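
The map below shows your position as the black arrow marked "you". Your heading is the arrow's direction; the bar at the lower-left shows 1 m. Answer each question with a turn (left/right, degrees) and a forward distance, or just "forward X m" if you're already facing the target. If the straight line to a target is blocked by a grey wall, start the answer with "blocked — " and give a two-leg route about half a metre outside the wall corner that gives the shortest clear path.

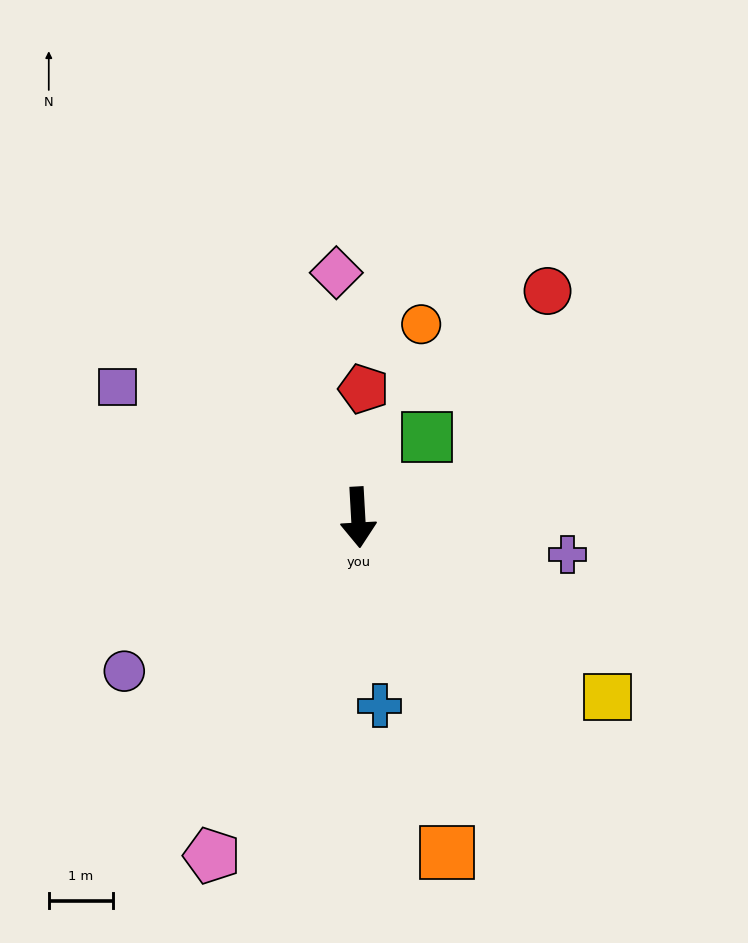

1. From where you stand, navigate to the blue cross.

turn left 3°, forward 3.0 m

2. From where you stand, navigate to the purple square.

turn right 122°, forward 4.3 m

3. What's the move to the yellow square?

turn left 51°, forward 4.8 m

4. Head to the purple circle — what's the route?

turn right 60°, forward 4.4 m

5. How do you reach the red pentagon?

turn left 174°, forward 2.0 m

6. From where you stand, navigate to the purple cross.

turn left 77°, forward 3.3 m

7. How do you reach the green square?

turn left 136°, forward 1.6 m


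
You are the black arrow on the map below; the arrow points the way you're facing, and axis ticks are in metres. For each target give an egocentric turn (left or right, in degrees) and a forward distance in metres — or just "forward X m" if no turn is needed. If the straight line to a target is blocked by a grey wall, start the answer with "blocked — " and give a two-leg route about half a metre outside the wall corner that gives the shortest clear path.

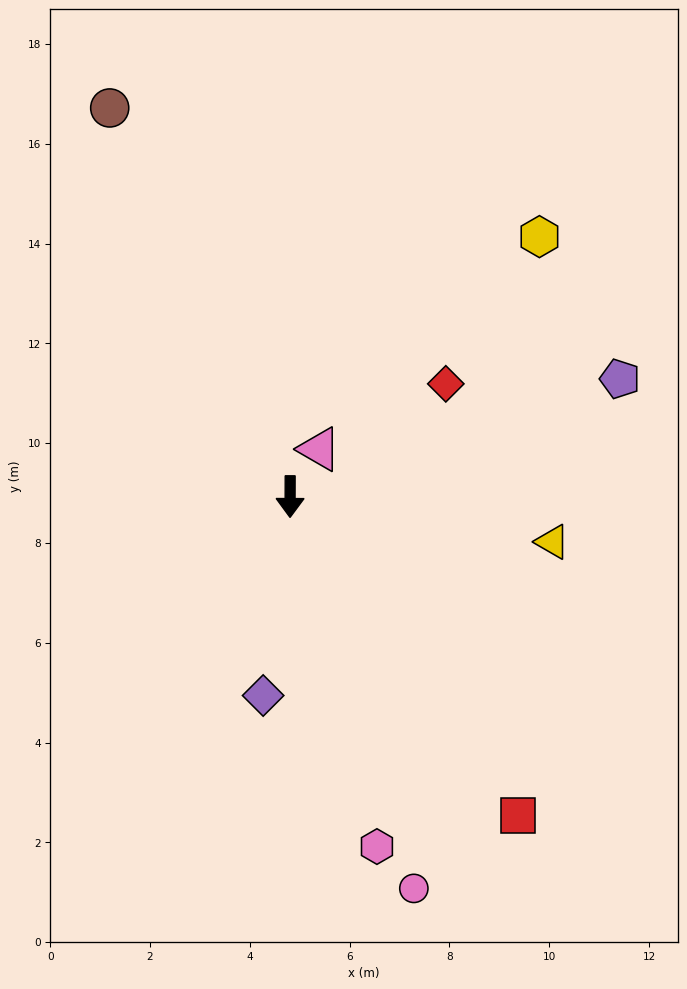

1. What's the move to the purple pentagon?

turn left 110°, forward 7.0 m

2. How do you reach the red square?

turn left 36°, forward 7.9 m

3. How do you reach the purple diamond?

turn right 8°, forward 4.0 m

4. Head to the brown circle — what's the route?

turn right 155°, forward 8.6 m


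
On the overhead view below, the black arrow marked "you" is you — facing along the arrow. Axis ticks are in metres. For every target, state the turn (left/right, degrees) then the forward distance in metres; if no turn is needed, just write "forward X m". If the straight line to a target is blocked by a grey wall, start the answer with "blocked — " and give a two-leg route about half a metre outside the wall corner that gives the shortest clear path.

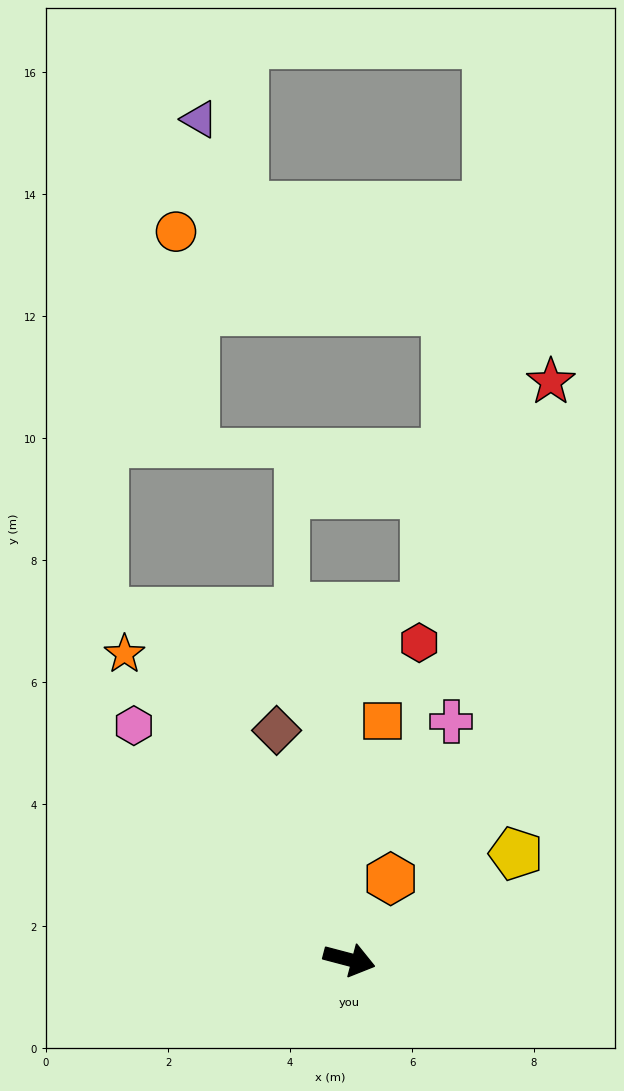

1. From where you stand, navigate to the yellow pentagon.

turn left 47°, forward 3.2 m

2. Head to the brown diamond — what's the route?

turn left 122°, forward 3.9 m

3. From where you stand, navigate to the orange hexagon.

turn left 78°, forward 1.5 m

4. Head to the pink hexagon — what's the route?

turn left 147°, forward 5.2 m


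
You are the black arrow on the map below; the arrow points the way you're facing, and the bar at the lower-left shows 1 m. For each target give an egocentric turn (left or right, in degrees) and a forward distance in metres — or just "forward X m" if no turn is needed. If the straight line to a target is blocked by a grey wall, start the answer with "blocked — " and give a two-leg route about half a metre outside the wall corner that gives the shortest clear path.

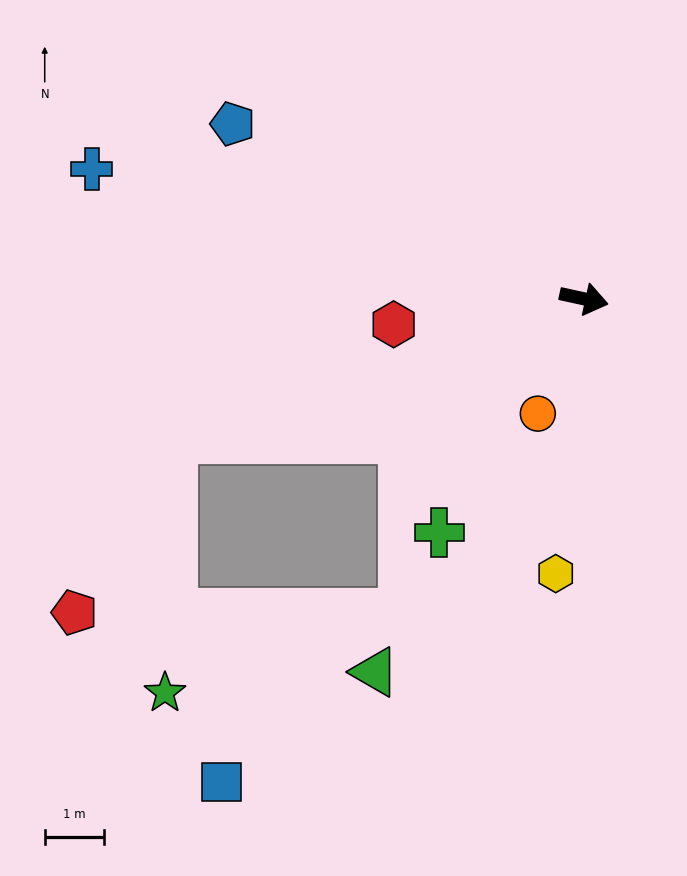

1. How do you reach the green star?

blocked — turn right 149°, forward 7.4 m, then turn left 70°, forward 4.3 m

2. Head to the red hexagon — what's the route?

turn right 160°, forward 3.3 m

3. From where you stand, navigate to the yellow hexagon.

turn right 84°, forward 4.7 m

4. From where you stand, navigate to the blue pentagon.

turn left 166°, forward 6.7 m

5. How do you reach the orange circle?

turn right 100°, forward 2.1 m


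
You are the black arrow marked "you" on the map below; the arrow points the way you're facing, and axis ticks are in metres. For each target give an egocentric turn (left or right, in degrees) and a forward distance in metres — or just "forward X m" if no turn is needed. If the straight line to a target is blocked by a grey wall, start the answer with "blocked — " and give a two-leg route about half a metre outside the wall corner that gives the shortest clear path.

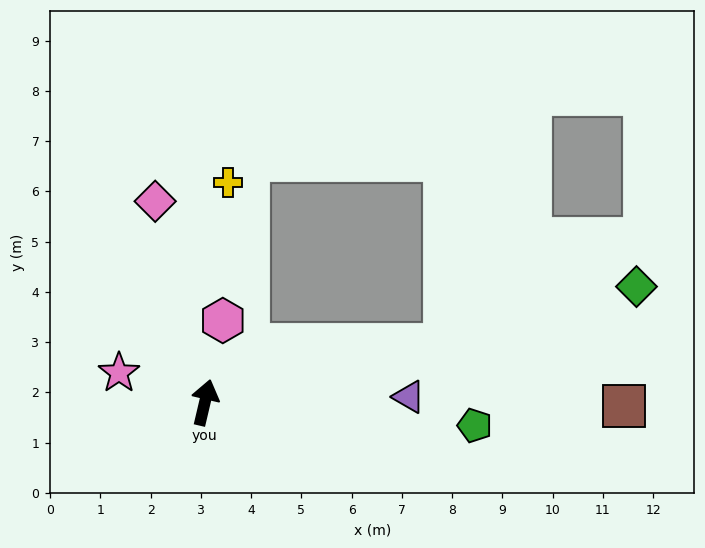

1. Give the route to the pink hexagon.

forward 1.7 m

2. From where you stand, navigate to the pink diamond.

turn left 27°, forward 4.1 m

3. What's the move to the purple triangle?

turn right 75°, forward 4.1 m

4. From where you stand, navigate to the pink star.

turn left 84°, forward 1.8 m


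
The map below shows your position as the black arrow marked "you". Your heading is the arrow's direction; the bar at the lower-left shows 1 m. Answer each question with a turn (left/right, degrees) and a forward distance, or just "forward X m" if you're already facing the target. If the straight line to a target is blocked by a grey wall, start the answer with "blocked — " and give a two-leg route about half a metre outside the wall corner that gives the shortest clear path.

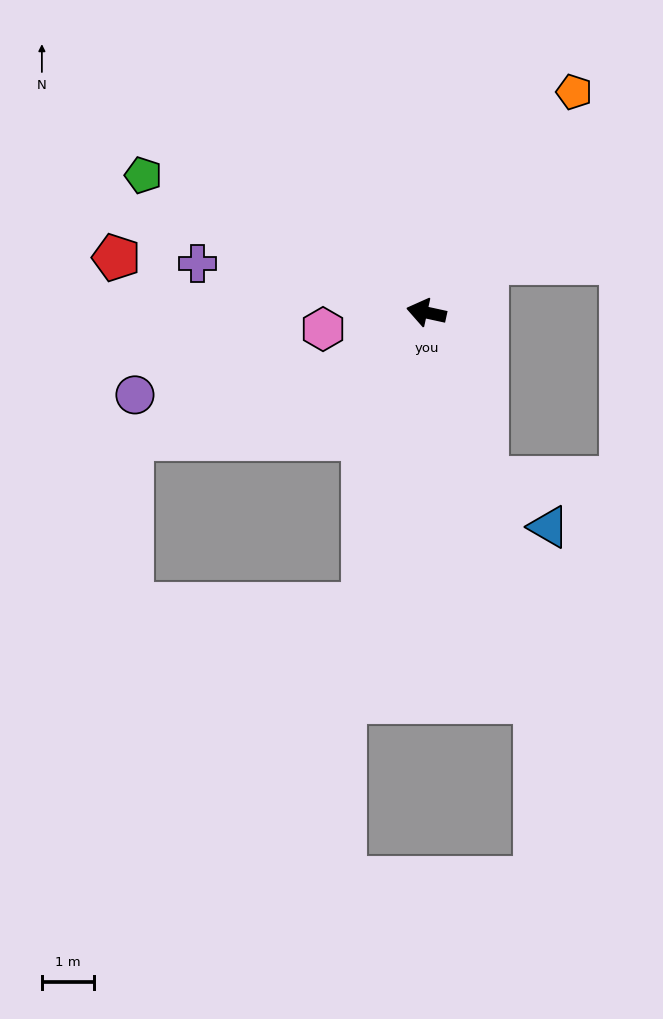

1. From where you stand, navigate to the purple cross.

forward 4.5 m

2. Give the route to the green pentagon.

turn right 14°, forward 6.0 m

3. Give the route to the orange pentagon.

turn right 111°, forward 5.1 m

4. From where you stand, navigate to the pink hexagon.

turn left 21°, forward 2.0 m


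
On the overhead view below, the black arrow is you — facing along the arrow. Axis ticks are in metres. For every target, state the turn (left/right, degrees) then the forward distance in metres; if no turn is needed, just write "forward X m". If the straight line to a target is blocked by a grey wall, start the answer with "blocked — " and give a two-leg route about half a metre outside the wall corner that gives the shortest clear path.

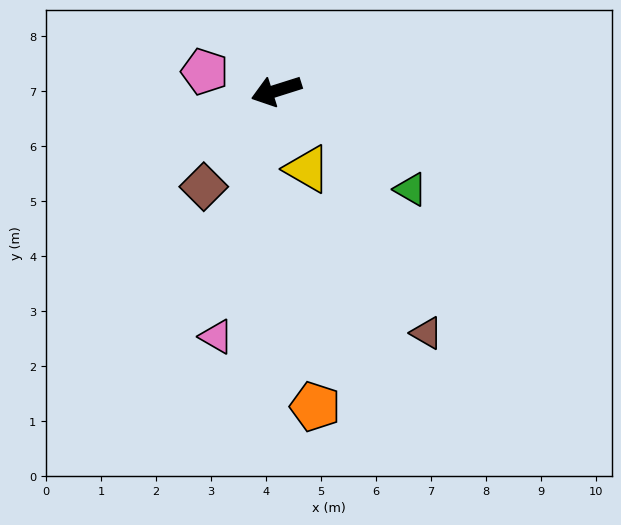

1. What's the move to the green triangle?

turn left 126°, forward 3.0 m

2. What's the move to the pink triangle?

turn left 59°, forward 4.6 m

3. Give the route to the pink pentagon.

turn right 32°, forward 1.3 m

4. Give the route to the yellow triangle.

turn left 94°, forward 1.5 m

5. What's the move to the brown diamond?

turn left 35°, forward 2.2 m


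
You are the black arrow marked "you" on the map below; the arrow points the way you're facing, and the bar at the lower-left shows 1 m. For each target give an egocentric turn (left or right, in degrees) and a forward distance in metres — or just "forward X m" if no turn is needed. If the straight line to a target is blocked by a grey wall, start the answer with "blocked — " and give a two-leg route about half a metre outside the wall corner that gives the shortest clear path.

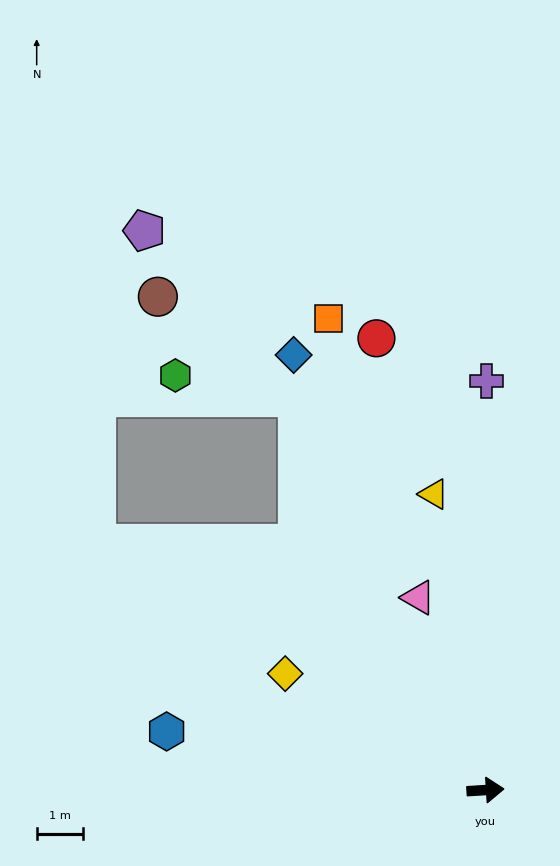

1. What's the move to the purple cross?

turn left 86°, forward 8.9 m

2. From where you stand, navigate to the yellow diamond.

turn left 146°, forward 5.0 m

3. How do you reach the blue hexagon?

turn left 166°, forward 7.1 m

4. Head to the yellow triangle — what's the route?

turn left 96°, forward 6.5 m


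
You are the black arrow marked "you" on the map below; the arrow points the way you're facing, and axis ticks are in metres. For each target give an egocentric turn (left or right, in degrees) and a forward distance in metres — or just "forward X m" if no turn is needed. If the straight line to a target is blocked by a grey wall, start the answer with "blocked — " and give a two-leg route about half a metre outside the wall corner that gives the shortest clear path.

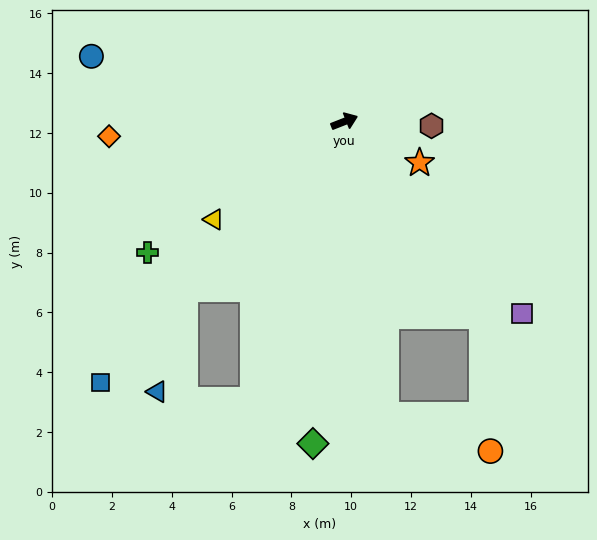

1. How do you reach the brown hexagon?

turn right 24°, forward 2.9 m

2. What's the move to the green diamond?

turn right 117°, forward 10.8 m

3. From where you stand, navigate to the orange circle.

blocked — turn right 76°, forward 8.0 m, then turn right 31°, forward 4.5 m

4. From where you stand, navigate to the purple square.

turn right 69°, forward 8.7 m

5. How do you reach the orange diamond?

turn left 162°, forward 7.9 m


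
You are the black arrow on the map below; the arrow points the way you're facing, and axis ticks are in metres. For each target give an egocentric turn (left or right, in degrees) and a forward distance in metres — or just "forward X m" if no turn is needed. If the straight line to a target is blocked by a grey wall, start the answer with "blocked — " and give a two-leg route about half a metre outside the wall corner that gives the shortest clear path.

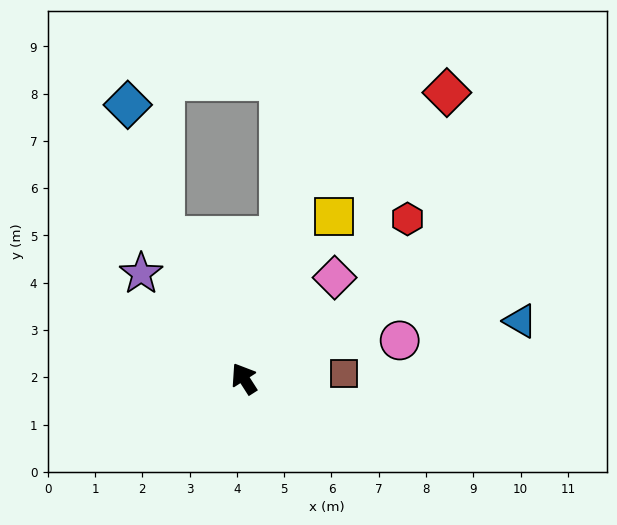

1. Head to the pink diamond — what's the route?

turn right 75°, forward 2.9 m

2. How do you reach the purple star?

turn left 12°, forward 3.1 m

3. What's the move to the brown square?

turn right 120°, forward 2.1 m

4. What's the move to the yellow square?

turn right 62°, forward 3.9 m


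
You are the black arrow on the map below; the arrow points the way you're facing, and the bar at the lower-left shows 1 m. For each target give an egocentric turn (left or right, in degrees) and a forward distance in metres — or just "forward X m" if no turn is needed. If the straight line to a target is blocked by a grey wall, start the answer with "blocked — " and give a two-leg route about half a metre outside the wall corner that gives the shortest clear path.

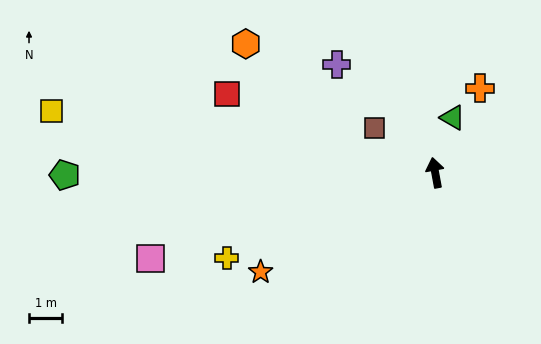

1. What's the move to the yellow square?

turn left 70°, forward 11.8 m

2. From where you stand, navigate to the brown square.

turn left 43°, forward 2.3 m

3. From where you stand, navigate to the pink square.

turn left 96°, forward 9.0 m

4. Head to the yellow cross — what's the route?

turn left 102°, forward 6.8 m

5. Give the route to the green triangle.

turn right 28°, forward 1.7 m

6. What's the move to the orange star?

turn left 109°, forward 6.1 m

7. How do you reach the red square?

turn left 59°, forward 6.7 m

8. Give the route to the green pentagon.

turn left 80°, forward 11.2 m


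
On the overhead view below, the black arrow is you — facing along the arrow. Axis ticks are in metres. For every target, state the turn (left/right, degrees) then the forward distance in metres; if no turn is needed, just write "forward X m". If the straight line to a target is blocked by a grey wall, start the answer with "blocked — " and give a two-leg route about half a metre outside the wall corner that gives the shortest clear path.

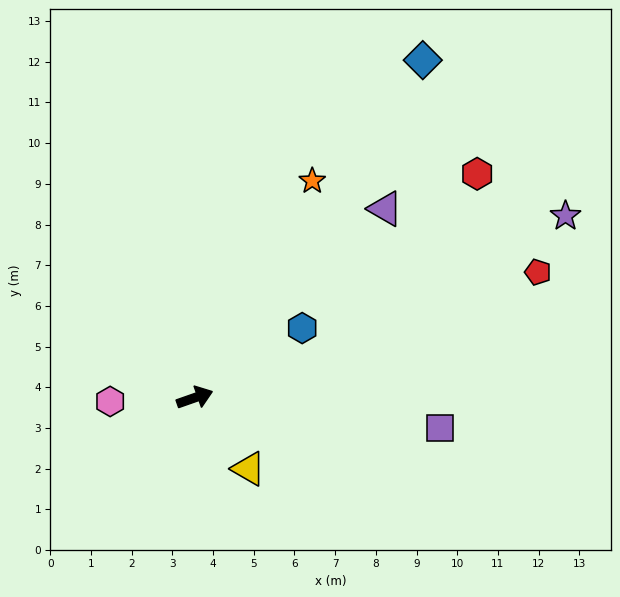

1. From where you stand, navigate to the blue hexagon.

turn left 14°, forward 3.1 m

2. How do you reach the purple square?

turn right 26°, forward 6.1 m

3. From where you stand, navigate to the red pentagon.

forward 9.0 m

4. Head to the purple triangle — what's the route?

turn left 25°, forward 6.6 m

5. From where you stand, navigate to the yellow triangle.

turn right 72°, forward 2.2 m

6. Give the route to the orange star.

turn left 42°, forward 6.1 m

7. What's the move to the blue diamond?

turn left 37°, forward 10.0 m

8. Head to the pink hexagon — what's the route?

turn left 163°, forward 2.1 m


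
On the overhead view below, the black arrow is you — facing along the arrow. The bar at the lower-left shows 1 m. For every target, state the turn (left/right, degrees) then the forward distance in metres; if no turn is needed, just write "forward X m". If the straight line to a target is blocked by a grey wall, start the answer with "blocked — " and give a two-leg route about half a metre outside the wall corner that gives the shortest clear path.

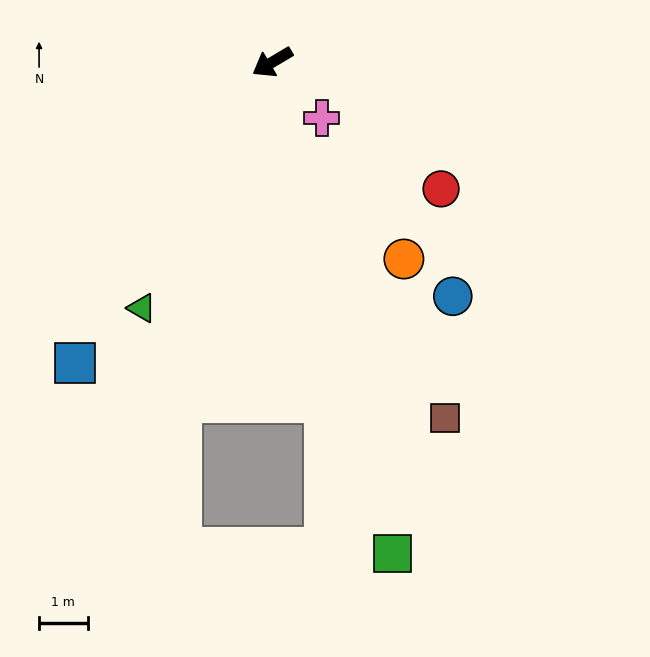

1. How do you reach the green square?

turn left 73°, forward 10.4 m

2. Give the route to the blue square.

turn left 26°, forward 7.4 m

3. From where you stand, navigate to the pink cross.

turn left 101°, forward 1.5 m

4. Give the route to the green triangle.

turn left 31°, forward 5.7 m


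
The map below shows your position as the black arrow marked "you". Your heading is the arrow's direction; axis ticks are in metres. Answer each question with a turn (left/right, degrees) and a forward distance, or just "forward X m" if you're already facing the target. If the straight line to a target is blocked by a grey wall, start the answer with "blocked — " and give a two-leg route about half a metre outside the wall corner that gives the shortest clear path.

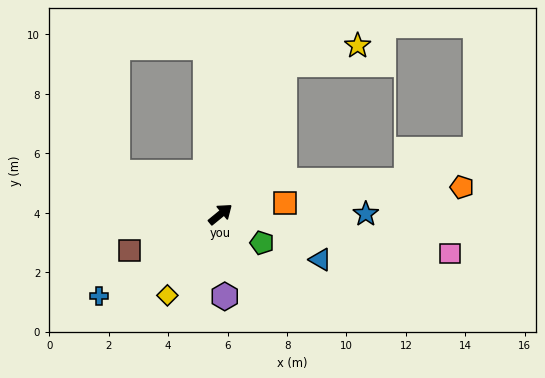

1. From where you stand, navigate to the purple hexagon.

turn right 126°, forward 2.8 m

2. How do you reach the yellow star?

blocked — turn left 28°, forward 5.5 m, then turn right 52°, forward 2.6 m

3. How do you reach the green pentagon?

turn right 74°, forward 1.7 m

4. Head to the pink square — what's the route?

turn right 49°, forward 7.8 m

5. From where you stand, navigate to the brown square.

turn left 162°, forward 3.3 m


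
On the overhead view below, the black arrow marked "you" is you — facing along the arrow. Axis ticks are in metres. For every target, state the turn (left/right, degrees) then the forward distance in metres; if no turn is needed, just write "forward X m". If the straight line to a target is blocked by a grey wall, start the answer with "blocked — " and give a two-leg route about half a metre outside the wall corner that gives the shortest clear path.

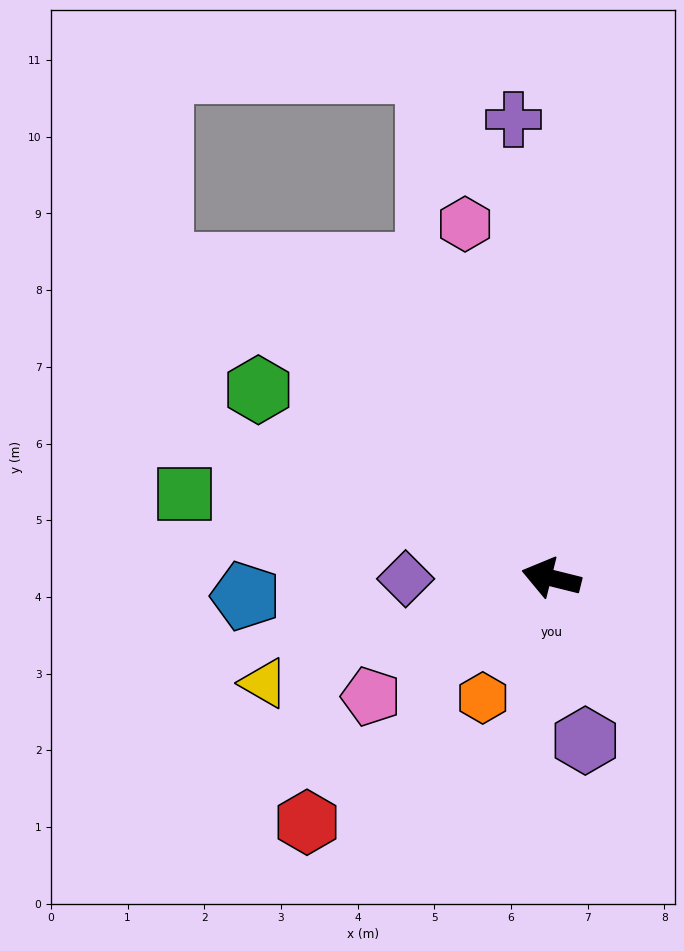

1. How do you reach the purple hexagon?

turn left 116°, forward 2.2 m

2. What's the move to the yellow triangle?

turn left 34°, forward 4.0 m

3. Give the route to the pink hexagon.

turn right 62°, forward 4.7 m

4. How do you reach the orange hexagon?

turn left 74°, forward 1.8 m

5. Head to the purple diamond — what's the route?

turn left 14°, forward 1.9 m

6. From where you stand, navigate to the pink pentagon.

turn left 47°, forward 2.8 m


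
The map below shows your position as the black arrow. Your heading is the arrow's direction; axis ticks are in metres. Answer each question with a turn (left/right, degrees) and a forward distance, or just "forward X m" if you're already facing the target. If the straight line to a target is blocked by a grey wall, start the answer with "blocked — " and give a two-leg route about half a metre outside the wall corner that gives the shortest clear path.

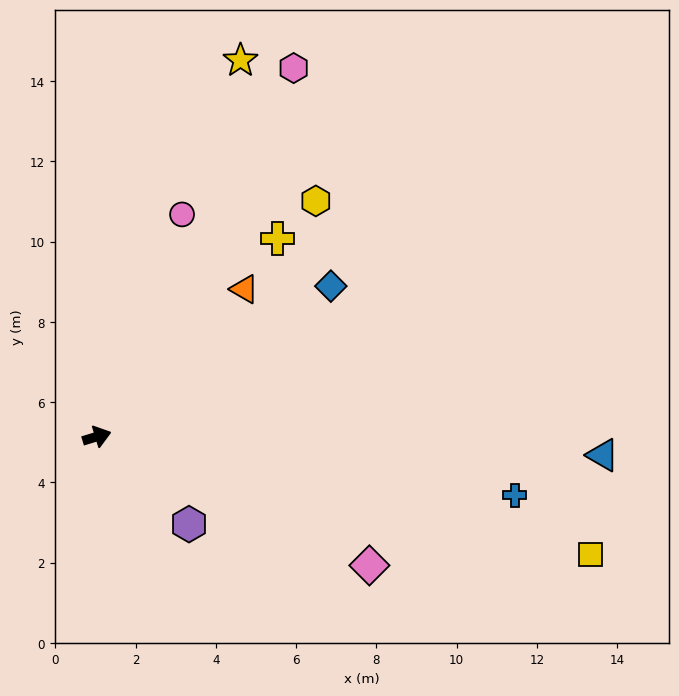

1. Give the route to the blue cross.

turn right 25°, forward 10.5 m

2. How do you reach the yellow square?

turn right 30°, forward 12.6 m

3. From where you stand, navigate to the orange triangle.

turn left 28°, forward 5.2 m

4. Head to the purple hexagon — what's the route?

turn right 61°, forward 3.2 m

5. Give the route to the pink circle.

turn left 52°, forward 5.9 m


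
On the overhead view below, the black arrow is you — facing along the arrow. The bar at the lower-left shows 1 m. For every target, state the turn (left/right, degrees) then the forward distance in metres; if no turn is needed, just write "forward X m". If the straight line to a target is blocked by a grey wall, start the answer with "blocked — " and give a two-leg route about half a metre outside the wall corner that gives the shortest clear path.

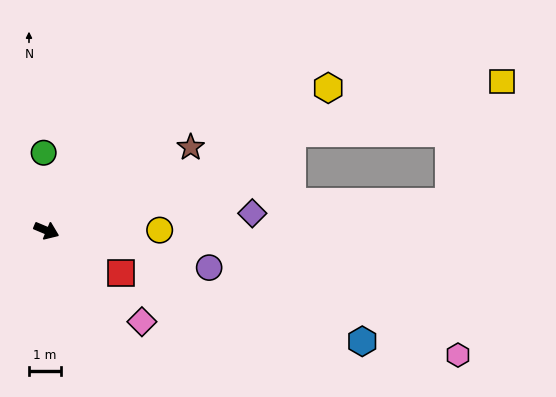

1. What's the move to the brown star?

turn left 53°, forward 5.2 m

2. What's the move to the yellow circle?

turn left 23°, forward 3.5 m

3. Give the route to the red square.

turn right 7°, forward 2.7 m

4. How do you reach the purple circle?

turn left 10°, forward 5.2 m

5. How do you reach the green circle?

turn left 115°, forward 2.4 m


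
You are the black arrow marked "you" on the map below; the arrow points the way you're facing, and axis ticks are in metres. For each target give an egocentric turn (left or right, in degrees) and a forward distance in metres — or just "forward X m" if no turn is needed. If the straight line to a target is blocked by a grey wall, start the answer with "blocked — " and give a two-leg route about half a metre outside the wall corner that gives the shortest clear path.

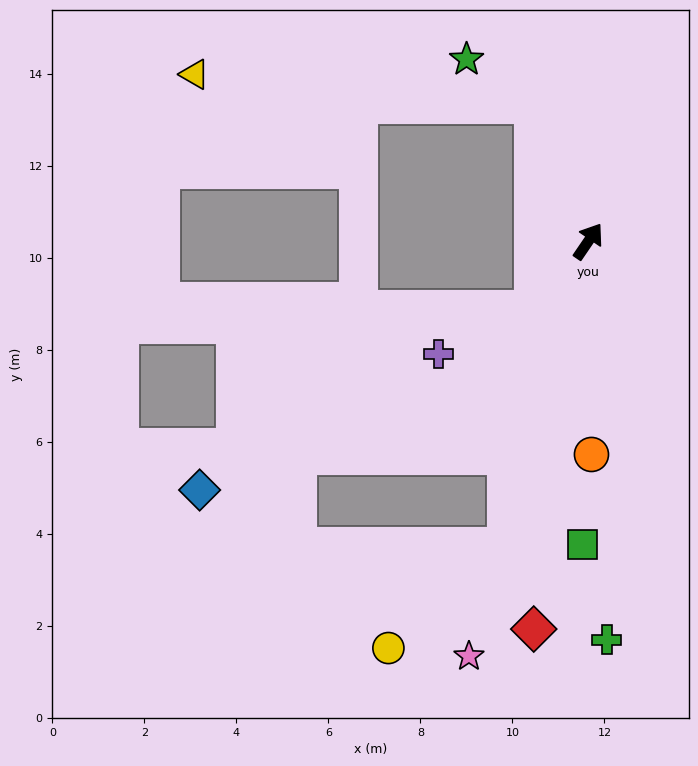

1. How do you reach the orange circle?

turn right 145°, forward 4.6 m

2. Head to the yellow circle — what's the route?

blocked — turn right 161°, forward 6.9 m, then turn right 34°, forward 3.4 m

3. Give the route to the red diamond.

turn right 154°, forward 8.5 m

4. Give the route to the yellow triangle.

blocked — turn left 56°, forward 3.2 m, then turn left 63°, forward 7.4 m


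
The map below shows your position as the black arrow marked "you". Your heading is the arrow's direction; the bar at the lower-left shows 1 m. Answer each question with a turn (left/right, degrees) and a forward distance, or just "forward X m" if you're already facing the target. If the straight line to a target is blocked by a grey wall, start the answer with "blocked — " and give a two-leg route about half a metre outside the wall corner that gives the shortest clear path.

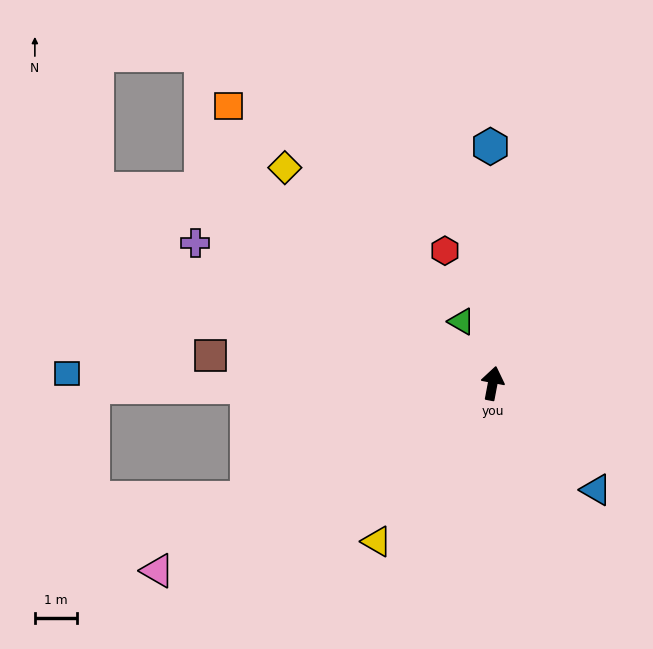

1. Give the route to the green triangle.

turn left 38°, forward 1.7 m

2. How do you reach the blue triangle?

turn right 125°, forward 3.6 m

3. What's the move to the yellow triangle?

turn left 154°, forward 4.7 m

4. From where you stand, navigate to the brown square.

turn left 95°, forward 6.8 m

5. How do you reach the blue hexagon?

turn left 11°, forward 5.7 m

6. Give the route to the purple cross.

turn left 75°, forward 7.9 m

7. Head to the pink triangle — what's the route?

turn left 130°, forward 9.2 m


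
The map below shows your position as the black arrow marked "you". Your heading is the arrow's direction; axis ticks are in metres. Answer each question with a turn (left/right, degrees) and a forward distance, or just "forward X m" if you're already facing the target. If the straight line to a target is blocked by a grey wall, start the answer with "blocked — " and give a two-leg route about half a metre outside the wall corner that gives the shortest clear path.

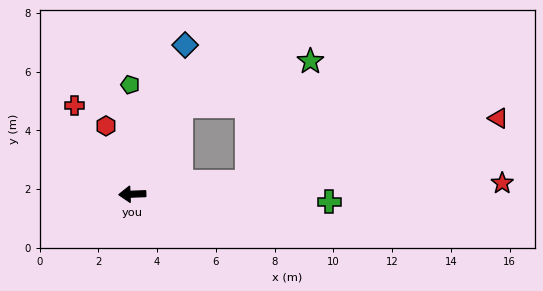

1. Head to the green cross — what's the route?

turn left 176°, forward 6.7 m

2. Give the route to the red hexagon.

turn right 71°, forward 2.5 m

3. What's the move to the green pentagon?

turn right 91°, forward 3.7 m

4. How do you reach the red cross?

turn right 59°, forward 3.6 m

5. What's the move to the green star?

blocked — turn right 121°, forward 3.4 m, then turn right 42°, forward 4.7 m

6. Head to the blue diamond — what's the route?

turn right 112°, forward 5.4 m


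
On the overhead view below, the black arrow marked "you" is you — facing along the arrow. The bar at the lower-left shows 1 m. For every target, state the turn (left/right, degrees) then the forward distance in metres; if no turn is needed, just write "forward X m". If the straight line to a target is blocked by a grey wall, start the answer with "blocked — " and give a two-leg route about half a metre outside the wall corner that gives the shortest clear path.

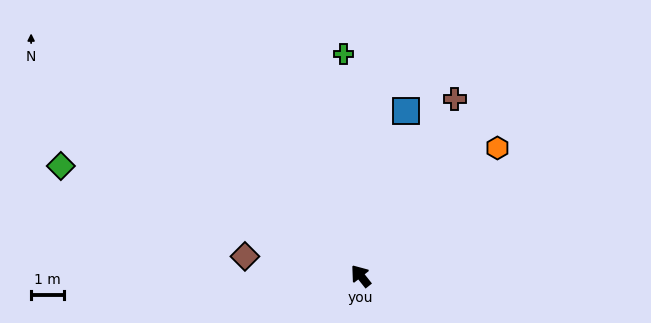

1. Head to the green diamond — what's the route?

turn left 31°, forward 9.6 m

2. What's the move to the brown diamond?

turn left 42°, forward 3.5 m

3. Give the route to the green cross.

turn right 34°, forward 6.7 m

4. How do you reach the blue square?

turn right 54°, forward 5.1 m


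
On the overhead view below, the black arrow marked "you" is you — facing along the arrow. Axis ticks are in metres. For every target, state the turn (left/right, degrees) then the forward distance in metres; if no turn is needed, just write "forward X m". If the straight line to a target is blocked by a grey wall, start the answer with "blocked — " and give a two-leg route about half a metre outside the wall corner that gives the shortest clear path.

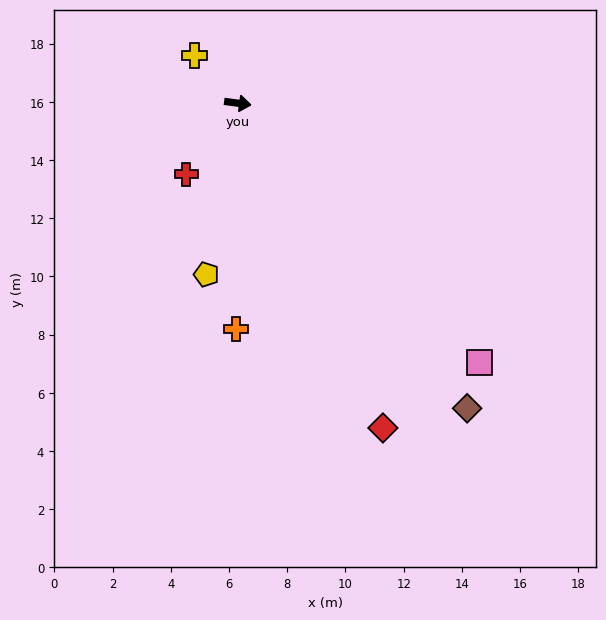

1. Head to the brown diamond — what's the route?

turn right 45°, forward 13.1 m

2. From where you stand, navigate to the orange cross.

turn right 83°, forward 7.8 m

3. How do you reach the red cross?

turn right 118°, forward 3.0 m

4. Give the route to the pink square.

turn right 39°, forward 12.2 m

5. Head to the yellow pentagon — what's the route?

turn right 93°, forward 6.0 m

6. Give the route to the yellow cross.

turn left 140°, forward 2.2 m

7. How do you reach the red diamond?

turn right 58°, forward 12.2 m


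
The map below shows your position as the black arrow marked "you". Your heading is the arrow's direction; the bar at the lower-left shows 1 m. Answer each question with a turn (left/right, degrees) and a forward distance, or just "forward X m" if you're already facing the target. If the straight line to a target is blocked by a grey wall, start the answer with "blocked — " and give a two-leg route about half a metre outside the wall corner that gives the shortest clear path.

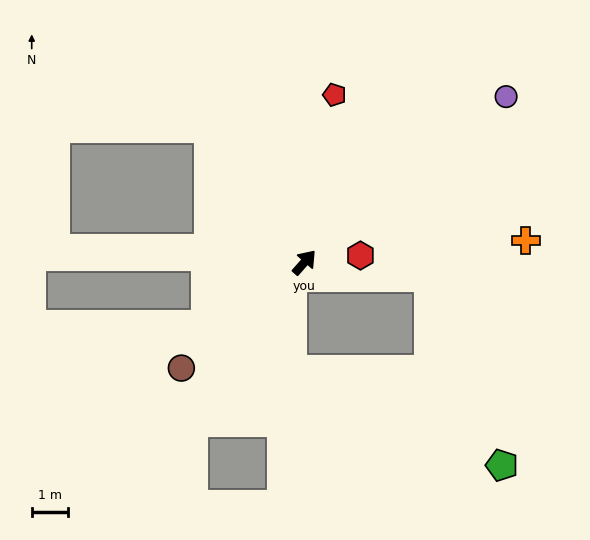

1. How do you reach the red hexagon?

turn right 42°, forward 1.6 m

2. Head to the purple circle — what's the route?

turn right 9°, forward 7.2 m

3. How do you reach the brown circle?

turn left 172°, forward 4.5 m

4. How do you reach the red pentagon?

turn left 31°, forward 4.7 m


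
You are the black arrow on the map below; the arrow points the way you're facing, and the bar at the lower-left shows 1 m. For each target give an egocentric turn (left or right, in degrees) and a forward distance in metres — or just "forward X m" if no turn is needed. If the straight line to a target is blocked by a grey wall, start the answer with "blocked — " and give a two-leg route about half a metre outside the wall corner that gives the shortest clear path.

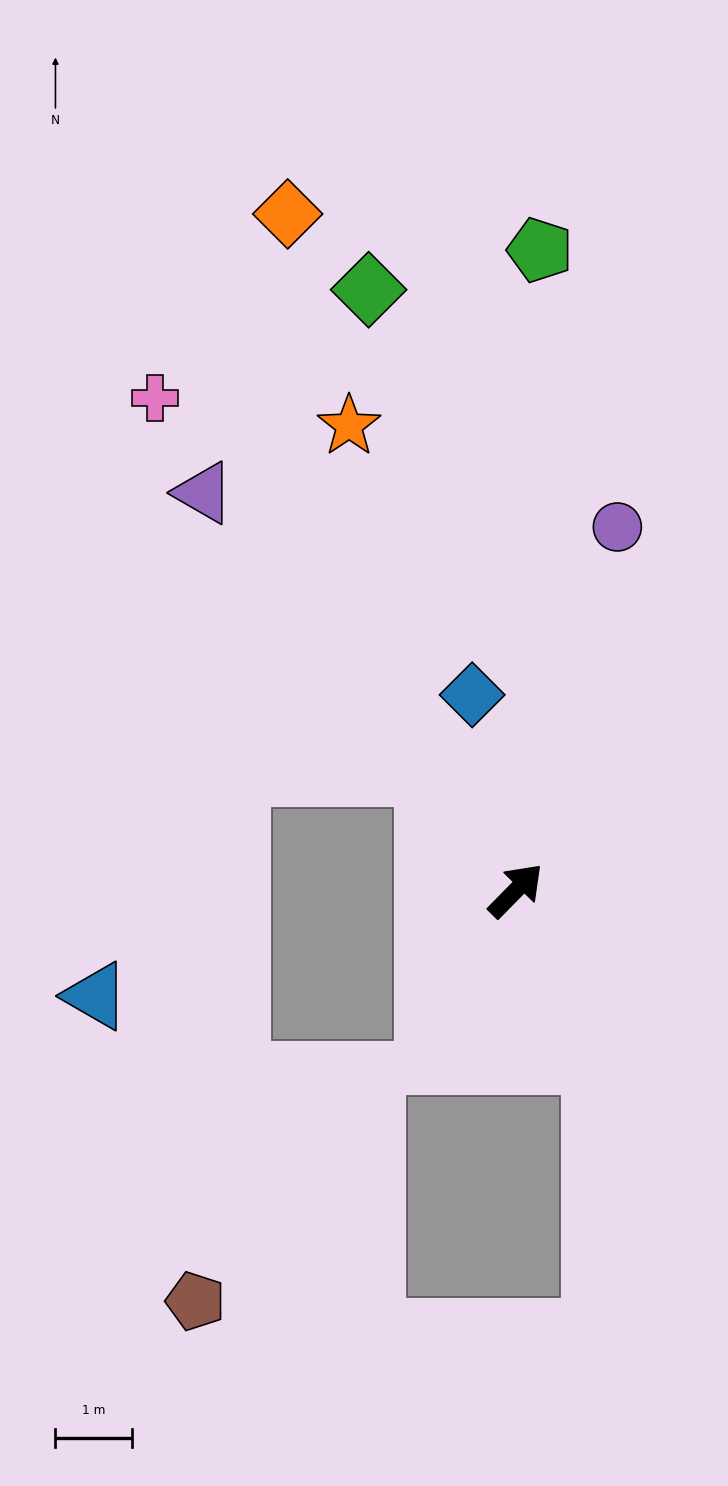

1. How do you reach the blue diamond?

turn left 57°, forward 2.6 m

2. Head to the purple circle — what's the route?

turn left 29°, forward 4.9 m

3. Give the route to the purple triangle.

turn left 83°, forward 6.6 m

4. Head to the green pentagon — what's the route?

turn left 42°, forward 8.4 m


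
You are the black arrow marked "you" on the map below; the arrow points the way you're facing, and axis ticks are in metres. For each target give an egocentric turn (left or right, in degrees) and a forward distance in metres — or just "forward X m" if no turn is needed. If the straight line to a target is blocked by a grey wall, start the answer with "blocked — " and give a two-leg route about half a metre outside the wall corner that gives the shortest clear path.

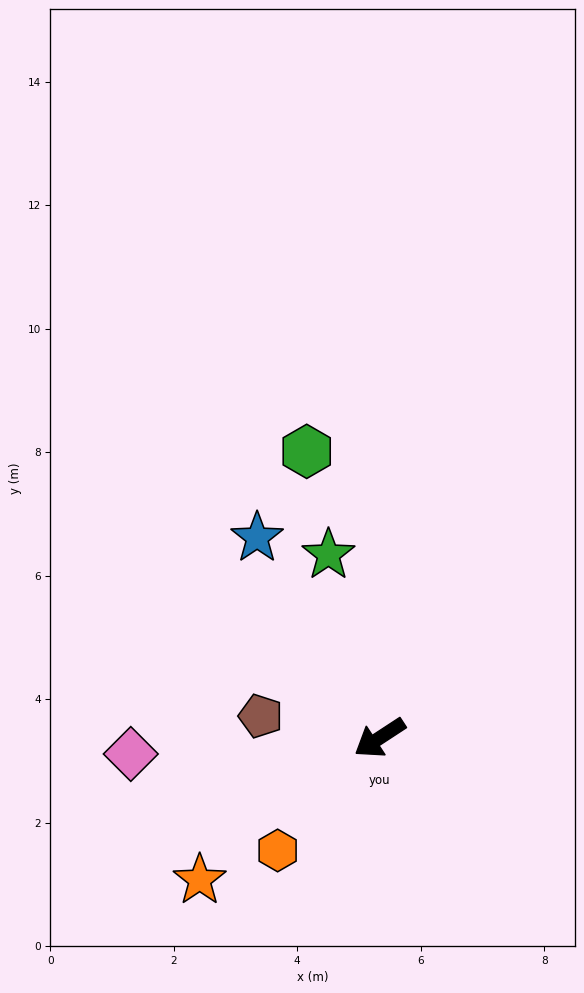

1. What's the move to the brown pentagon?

turn right 44°, forward 2.0 m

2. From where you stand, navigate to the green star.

turn right 108°, forward 3.1 m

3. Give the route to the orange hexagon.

turn left 15°, forward 2.5 m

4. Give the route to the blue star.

turn right 92°, forward 3.8 m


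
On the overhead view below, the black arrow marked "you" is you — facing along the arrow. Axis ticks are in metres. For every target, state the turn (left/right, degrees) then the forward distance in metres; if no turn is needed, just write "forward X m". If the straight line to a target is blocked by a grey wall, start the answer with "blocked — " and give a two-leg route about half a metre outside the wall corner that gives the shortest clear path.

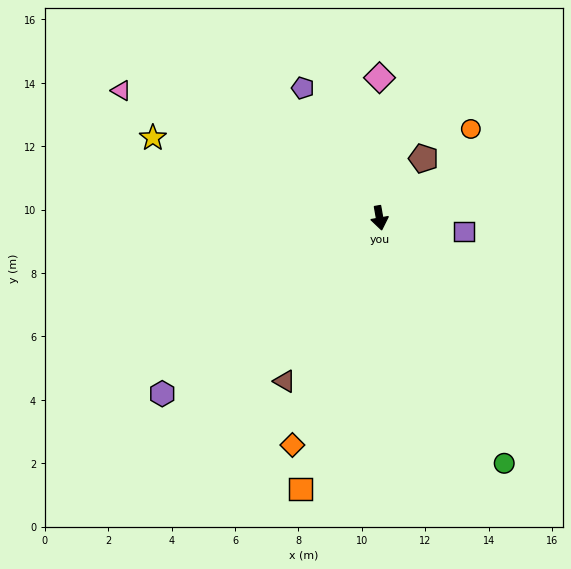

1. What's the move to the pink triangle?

turn right 126°, forward 9.1 m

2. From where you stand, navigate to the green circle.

turn left 17°, forward 8.7 m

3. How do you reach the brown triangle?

turn right 40°, forward 6.0 m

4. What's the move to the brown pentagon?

turn left 134°, forward 2.3 m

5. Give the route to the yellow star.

turn right 119°, forward 7.6 m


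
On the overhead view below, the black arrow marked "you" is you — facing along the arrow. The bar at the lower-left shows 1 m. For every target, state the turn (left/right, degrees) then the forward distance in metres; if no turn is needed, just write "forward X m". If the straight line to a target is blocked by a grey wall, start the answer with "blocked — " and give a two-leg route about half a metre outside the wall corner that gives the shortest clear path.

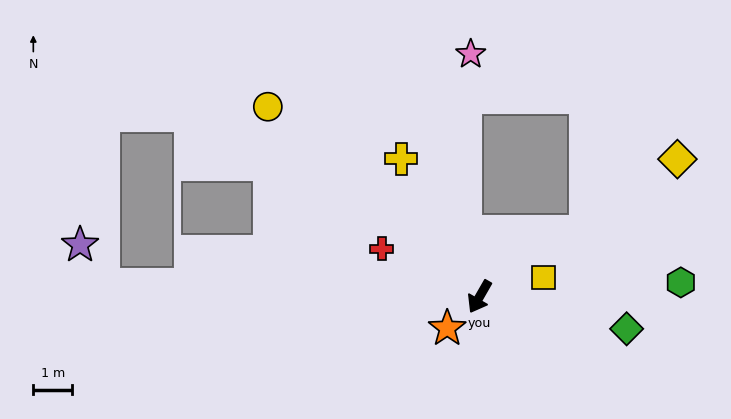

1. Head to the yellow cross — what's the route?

turn right 121°, forward 4.1 m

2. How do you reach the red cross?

turn right 86°, forward 2.8 m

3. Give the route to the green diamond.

turn left 108°, forward 3.9 m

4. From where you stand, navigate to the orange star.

turn right 16°, forward 1.2 m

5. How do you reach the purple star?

blocked — turn right 62°, forward 9.7 m, then turn right 57°, forward 1.2 m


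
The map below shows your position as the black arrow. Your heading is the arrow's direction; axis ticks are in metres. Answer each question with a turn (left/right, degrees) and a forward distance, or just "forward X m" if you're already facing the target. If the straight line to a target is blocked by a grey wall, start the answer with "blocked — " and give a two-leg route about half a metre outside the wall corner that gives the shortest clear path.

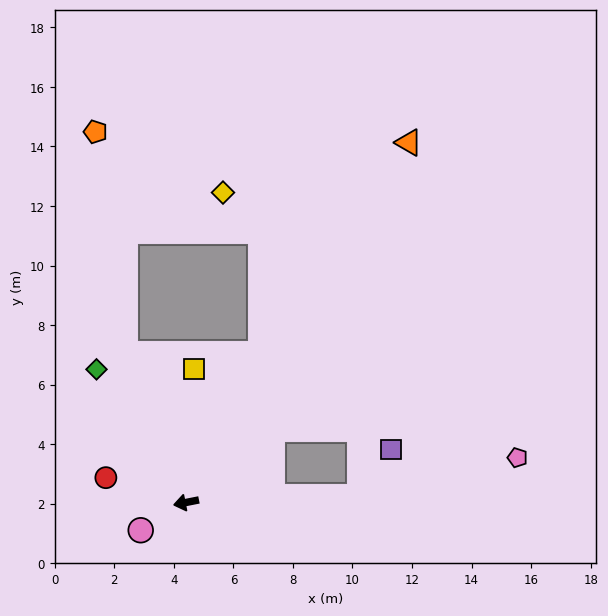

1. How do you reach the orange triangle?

turn right 133°, forward 14.2 m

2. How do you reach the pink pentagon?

blocked — turn left 171°, forward 5.8 m, then turn left 12°, forward 5.5 m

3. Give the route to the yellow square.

turn right 105°, forward 4.5 m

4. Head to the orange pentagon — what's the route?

blocked — turn right 79°, forward 5.4 m, then turn right 15°, forward 7.5 m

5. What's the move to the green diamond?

turn right 67°, forward 5.4 m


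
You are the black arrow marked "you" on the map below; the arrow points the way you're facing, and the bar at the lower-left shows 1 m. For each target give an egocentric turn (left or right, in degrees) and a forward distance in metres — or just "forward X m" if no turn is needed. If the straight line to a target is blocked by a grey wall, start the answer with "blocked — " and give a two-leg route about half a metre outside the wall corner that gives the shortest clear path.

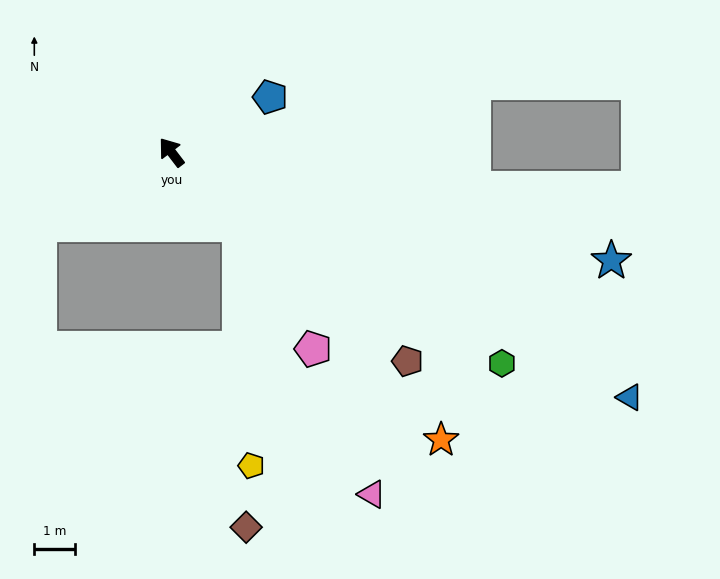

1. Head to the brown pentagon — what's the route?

turn right 169°, forward 7.7 m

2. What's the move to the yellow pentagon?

blocked — turn right 174°, forward 2.4 m, then turn right 41°, forward 5.9 m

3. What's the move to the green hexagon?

turn right 160°, forward 9.6 m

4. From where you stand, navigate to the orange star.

turn right 174°, forward 9.6 m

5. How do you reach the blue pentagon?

turn right 98°, forward 2.8 m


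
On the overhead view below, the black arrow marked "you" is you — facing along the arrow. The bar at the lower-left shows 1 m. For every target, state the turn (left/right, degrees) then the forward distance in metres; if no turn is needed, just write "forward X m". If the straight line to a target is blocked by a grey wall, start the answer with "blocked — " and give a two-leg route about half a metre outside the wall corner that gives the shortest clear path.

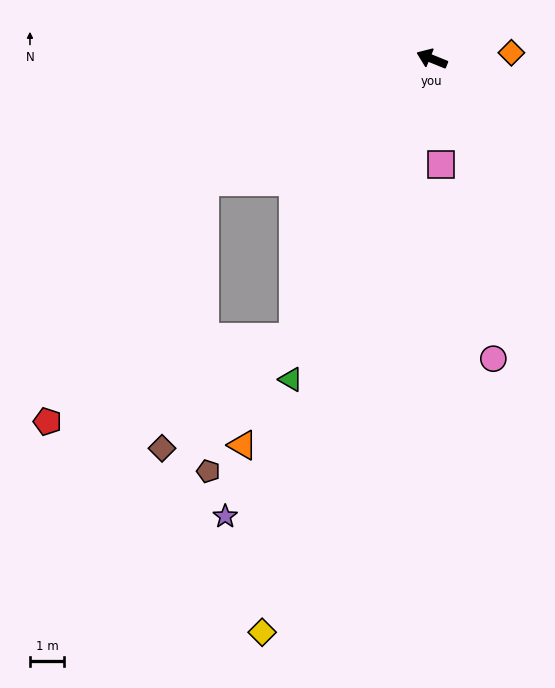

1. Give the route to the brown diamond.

blocked — turn left 86°, forward 9.1 m, then turn right 24°, forward 5.0 m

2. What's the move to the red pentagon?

blocked — turn left 50°, forward 7.6 m, then turn left 29°, forward 8.4 m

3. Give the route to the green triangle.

turn left 88°, forward 10.2 m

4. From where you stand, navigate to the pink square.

turn left 117°, forward 3.1 m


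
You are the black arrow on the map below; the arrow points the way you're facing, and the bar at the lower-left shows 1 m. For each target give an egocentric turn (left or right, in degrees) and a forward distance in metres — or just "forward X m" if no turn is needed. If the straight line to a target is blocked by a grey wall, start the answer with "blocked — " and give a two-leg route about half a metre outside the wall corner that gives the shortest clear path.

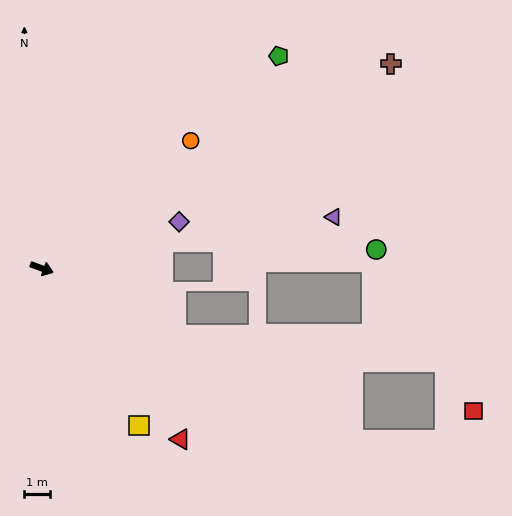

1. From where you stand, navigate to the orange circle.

turn left 60°, forward 7.7 m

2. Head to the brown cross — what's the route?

turn left 50°, forward 15.9 m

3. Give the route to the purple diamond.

turn left 39°, forward 5.7 m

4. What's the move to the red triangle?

turn right 31°, forward 8.7 m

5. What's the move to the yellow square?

turn right 38°, forward 7.3 m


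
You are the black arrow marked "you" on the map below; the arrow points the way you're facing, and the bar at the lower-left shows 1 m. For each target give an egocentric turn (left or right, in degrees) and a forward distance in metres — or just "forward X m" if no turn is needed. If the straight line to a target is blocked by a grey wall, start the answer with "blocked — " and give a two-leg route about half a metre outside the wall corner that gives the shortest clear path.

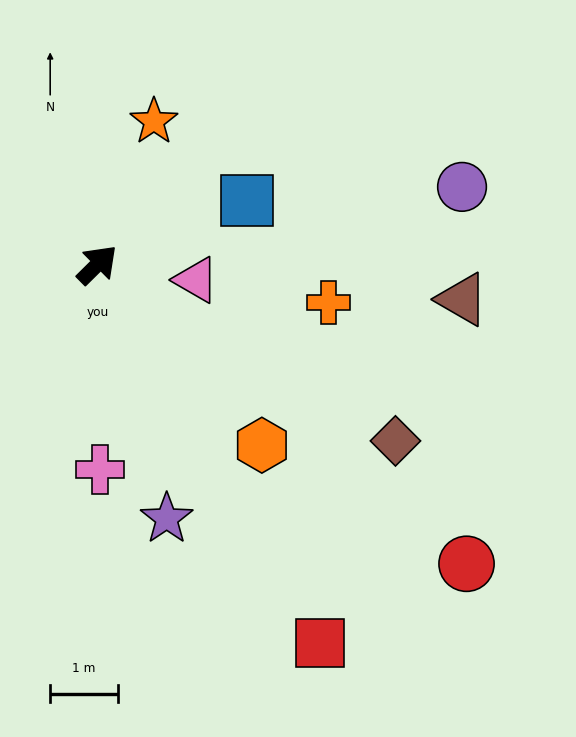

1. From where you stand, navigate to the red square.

turn right 104°, forward 6.5 m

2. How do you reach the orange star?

turn left 24°, forward 2.3 m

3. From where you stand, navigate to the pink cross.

turn right 134°, forward 3.0 m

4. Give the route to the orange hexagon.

turn right 92°, forward 3.6 m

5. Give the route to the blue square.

turn right 22°, forward 2.4 m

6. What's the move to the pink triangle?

turn right 54°, forward 1.5 m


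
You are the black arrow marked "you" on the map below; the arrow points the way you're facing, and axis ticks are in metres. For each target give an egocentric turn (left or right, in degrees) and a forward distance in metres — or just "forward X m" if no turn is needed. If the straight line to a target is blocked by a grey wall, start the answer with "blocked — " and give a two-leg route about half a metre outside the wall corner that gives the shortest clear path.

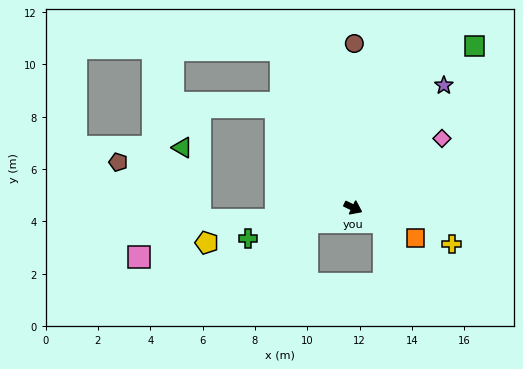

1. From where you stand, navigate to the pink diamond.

turn left 64°, forward 4.3 m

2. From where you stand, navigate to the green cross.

turn right 138°, forward 4.2 m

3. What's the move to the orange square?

forward 2.6 m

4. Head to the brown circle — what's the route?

turn left 115°, forward 6.3 m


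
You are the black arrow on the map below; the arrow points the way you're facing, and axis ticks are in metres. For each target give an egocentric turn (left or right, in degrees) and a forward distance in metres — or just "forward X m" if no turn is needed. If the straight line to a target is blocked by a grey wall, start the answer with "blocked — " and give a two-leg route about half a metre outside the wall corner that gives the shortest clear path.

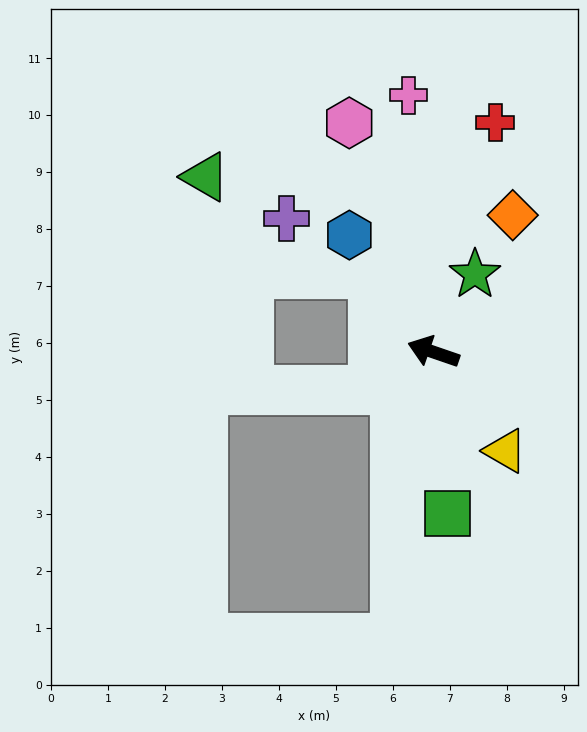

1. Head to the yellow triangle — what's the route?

turn left 145°, forward 2.1 m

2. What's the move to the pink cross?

turn right 65°, forward 4.5 m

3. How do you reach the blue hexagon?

turn right 35°, forward 2.5 m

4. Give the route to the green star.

turn right 99°, forward 1.5 m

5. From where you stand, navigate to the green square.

turn left 114°, forward 2.9 m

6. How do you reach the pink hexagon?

turn right 51°, forward 4.3 m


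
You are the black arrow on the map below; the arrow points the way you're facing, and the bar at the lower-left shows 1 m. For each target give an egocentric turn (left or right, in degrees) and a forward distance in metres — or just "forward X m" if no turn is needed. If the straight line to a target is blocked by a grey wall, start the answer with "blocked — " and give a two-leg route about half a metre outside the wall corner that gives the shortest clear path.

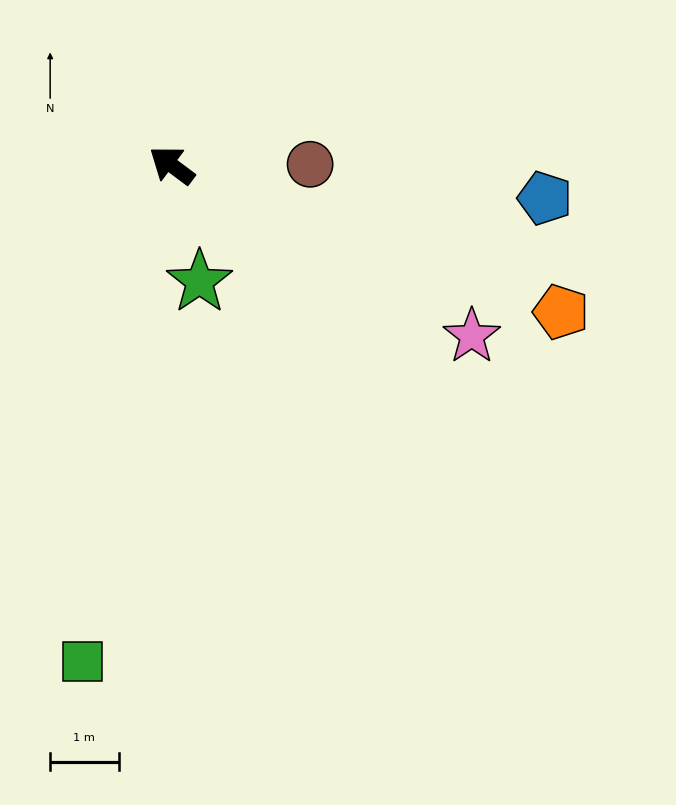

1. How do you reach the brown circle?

turn right 143°, forward 2.0 m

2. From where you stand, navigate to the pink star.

turn right 173°, forward 5.1 m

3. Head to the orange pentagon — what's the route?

turn right 164°, forward 6.1 m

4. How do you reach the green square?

turn left 117°, forward 7.4 m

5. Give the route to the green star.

turn left 140°, forward 1.7 m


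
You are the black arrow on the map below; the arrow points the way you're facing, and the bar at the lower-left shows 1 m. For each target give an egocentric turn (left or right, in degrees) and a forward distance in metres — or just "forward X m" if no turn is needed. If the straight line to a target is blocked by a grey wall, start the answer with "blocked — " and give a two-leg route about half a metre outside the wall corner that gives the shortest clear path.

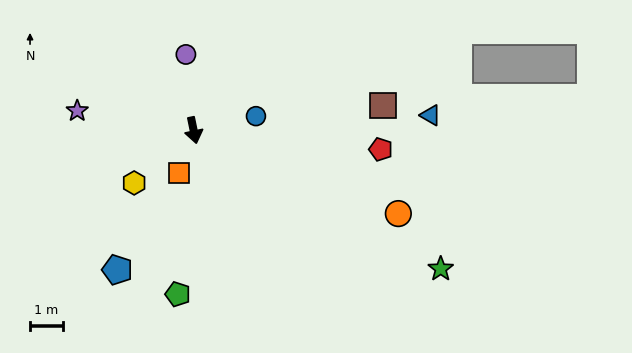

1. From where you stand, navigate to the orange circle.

turn left 56°, forward 6.7 m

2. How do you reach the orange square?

turn right 30°, forward 1.4 m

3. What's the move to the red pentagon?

turn left 73°, forward 5.7 m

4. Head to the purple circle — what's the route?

turn left 174°, forward 2.3 m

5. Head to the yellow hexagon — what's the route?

turn right 60°, forward 2.4 m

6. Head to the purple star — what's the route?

turn right 111°, forward 3.6 m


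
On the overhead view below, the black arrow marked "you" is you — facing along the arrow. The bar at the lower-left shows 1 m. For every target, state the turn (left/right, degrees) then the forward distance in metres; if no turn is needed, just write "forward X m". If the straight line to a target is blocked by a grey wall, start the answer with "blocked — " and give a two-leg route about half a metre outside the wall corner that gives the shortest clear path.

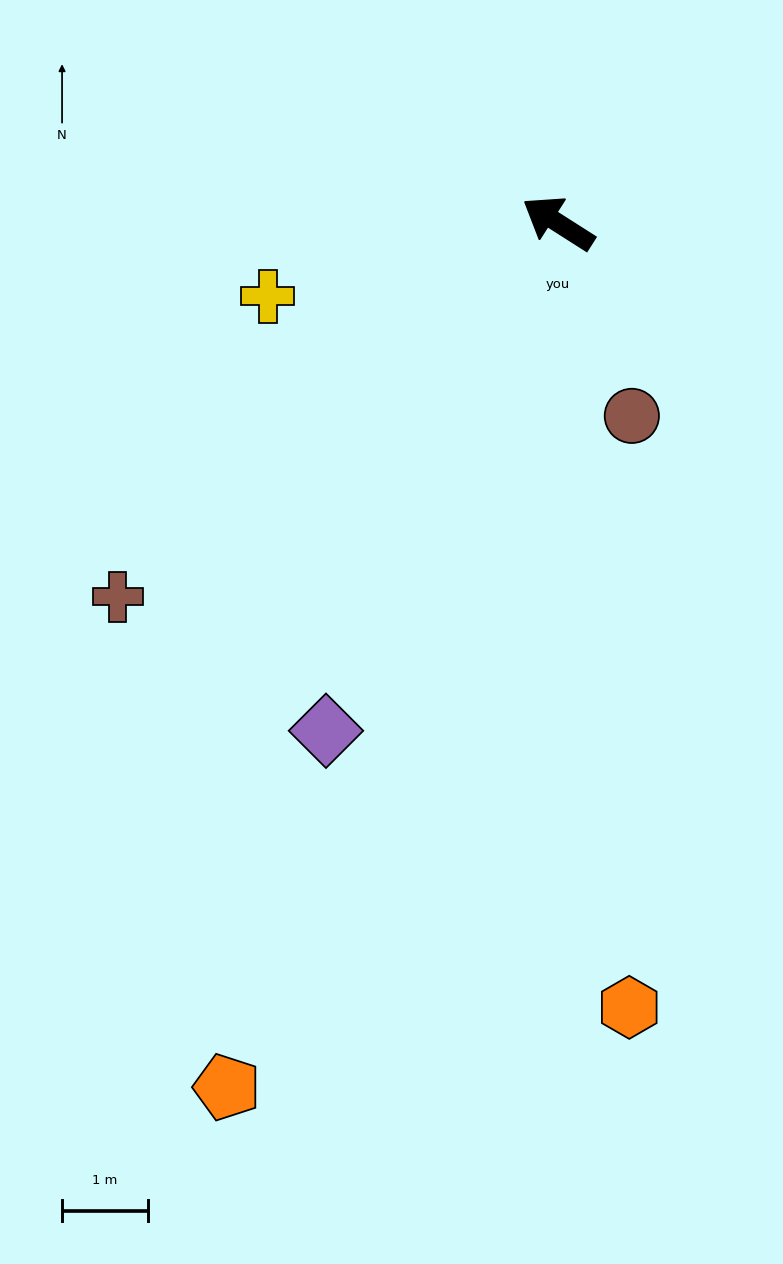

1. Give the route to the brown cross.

turn left 73°, forward 6.7 m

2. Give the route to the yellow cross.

turn left 47°, forward 3.5 m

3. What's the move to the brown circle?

turn left 143°, forward 2.4 m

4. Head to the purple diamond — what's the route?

turn left 98°, forward 6.5 m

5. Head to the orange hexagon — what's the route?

turn left 128°, forward 9.2 m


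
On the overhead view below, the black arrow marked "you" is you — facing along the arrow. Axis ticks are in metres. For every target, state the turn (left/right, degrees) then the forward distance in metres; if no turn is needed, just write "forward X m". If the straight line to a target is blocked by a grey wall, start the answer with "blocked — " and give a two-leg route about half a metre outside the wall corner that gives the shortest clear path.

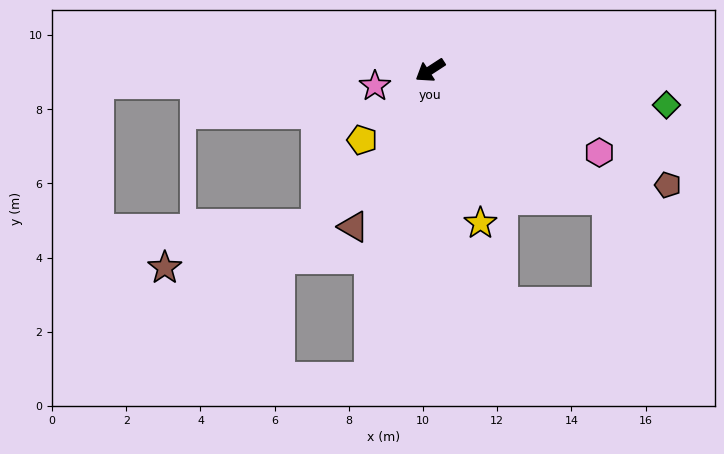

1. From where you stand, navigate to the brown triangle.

turn left 31°, forward 4.7 m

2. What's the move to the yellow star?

turn left 75°, forward 4.3 m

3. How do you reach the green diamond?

turn left 139°, forward 6.4 m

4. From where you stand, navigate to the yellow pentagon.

turn left 13°, forward 2.6 m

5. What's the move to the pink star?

turn right 17°, forward 1.5 m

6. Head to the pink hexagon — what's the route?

turn left 121°, forward 5.1 m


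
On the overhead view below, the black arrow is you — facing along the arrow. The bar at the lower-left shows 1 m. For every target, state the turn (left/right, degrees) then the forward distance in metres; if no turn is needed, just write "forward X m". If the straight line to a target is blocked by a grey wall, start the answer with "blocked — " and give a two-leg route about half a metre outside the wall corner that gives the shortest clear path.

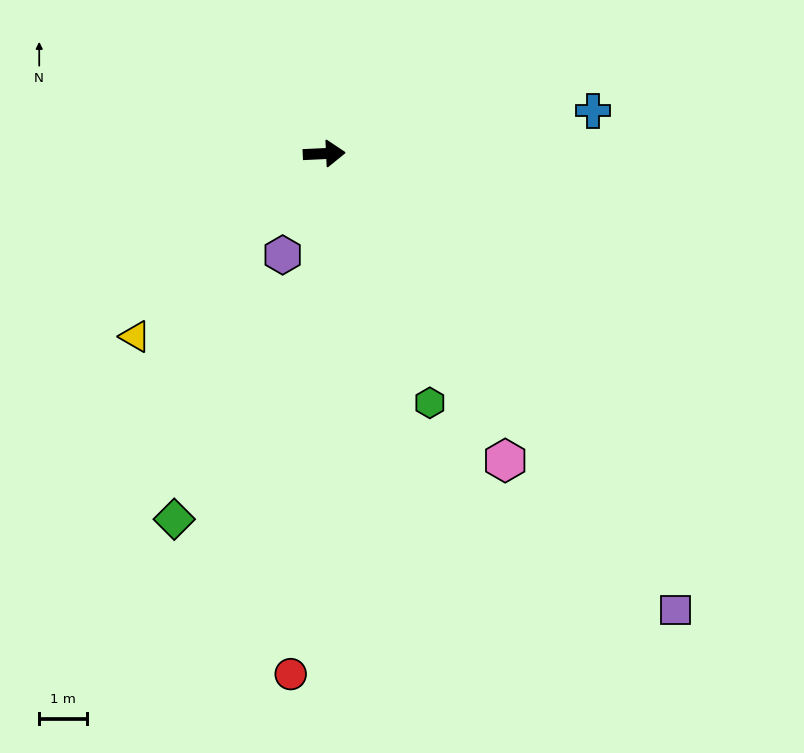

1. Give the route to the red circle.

turn right 96°, forward 11.0 m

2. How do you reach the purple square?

turn right 55°, forward 12.1 m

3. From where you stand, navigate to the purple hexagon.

turn right 115°, forward 2.3 m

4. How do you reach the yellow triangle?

turn right 139°, forward 5.5 m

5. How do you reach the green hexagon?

turn right 70°, forward 5.7 m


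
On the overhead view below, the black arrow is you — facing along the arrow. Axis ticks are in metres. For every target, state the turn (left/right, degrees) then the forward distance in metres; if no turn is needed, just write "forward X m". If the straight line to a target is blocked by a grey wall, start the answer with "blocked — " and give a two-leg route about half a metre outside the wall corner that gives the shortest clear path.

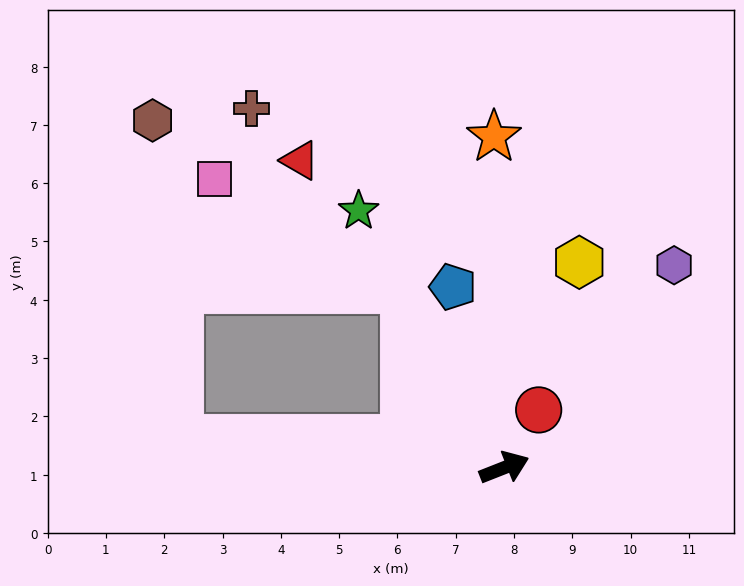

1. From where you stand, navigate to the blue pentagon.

turn left 84°, forward 3.2 m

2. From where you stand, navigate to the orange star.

turn left 70°, forward 5.7 m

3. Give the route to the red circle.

turn left 38°, forward 1.2 m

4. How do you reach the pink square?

blocked — turn left 98°, forward 3.5 m, then turn left 30°, forward 3.8 m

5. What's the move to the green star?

turn left 98°, forward 5.1 m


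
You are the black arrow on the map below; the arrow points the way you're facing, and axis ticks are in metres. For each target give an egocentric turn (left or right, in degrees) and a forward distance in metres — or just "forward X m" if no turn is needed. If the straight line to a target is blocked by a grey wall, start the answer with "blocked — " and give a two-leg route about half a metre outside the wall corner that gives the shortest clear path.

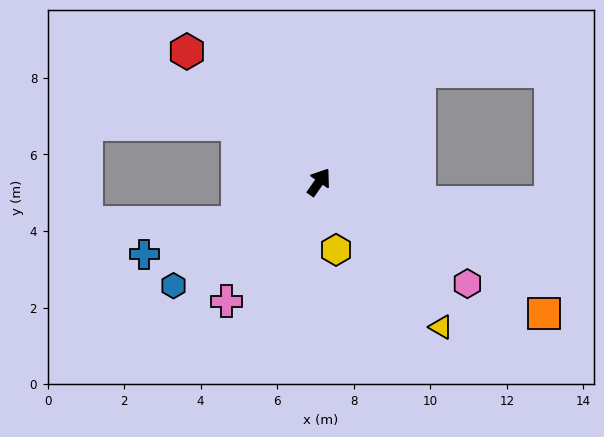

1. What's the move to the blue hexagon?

turn left 160°, forward 4.7 m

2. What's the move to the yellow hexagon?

turn right 131°, forward 1.8 m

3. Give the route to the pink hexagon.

turn right 90°, forward 4.7 m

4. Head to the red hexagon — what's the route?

turn left 80°, forward 4.9 m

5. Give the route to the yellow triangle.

turn right 105°, forward 5.0 m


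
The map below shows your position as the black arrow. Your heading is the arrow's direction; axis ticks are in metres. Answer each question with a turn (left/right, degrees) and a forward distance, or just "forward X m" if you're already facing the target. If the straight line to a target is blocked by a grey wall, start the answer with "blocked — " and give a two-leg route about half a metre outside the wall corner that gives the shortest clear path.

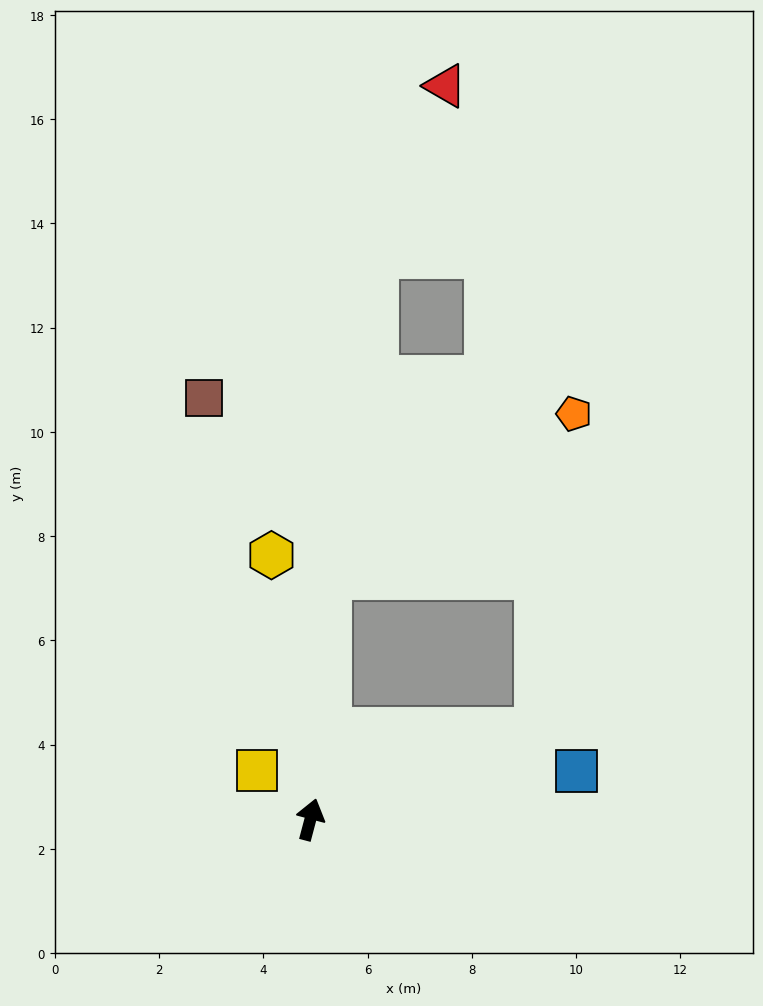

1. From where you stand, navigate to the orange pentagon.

blocked — turn left 10°, forward 4.7 m, then turn right 51°, forward 5.6 m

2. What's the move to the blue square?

turn right 65°, forward 5.2 m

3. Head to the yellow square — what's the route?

turn left 62°, forward 1.4 m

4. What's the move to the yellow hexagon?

turn left 23°, forward 5.1 m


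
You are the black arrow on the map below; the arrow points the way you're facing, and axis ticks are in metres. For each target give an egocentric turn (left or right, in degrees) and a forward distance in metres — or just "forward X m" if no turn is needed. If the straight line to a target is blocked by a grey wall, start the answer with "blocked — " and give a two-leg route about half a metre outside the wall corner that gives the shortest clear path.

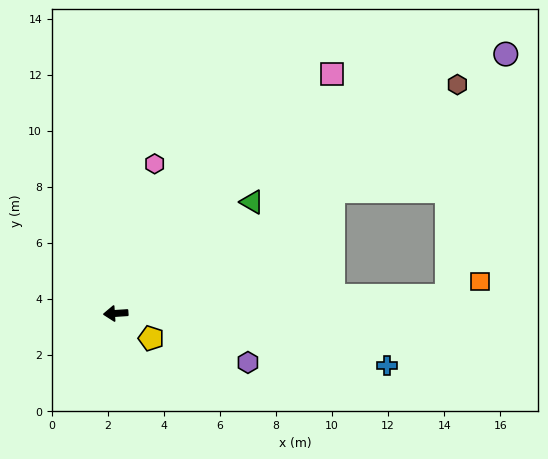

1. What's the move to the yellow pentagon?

turn left 141°, forward 1.5 m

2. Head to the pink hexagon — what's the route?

turn right 108°, forward 5.5 m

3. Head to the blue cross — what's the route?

turn left 165°, forward 9.9 m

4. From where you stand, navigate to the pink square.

turn right 136°, forward 11.5 m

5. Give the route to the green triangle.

turn right 145°, forward 6.3 m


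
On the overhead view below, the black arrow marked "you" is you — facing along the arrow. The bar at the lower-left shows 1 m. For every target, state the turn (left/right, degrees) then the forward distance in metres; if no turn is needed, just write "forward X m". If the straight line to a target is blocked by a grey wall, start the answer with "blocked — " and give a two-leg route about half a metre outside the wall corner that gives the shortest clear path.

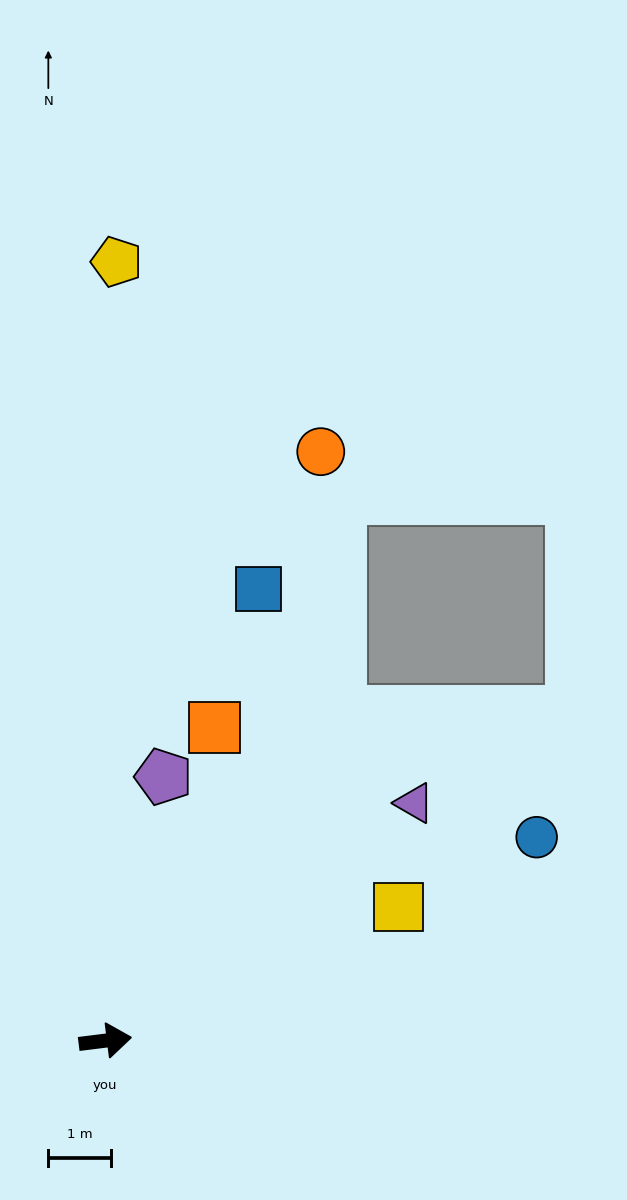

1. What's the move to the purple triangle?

turn left 30°, forward 6.2 m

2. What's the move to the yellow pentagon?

turn left 82°, forward 12.4 m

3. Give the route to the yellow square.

turn left 17°, forward 5.1 m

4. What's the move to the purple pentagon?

turn left 70°, forward 4.3 m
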